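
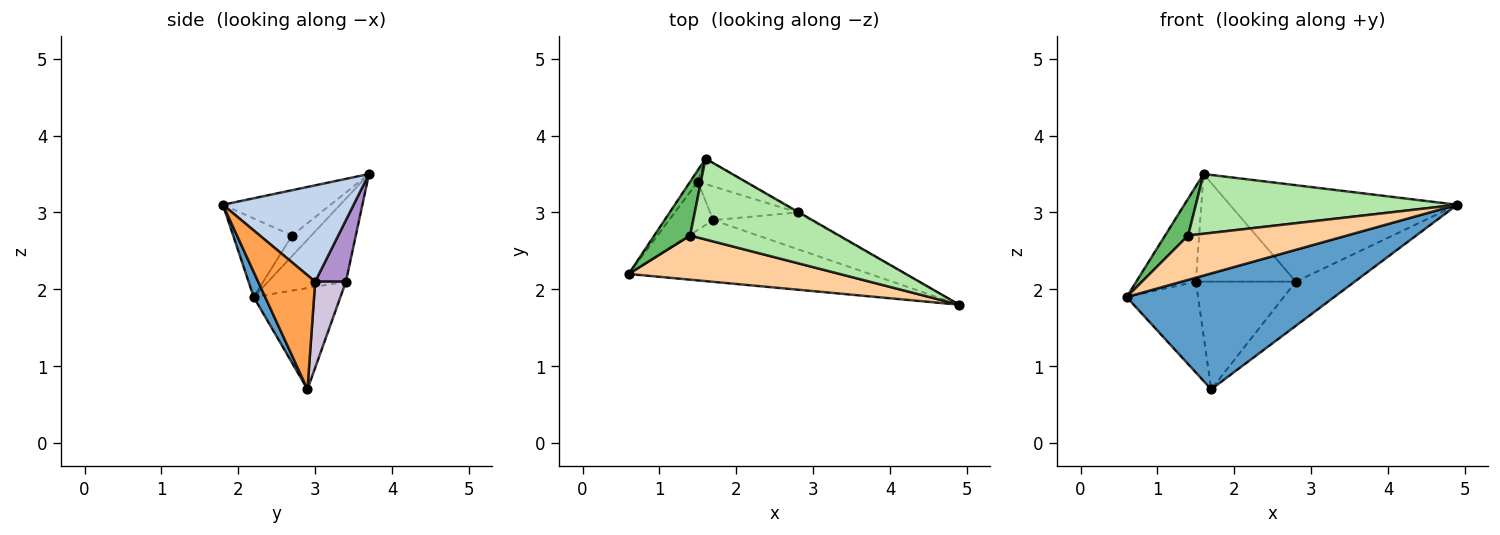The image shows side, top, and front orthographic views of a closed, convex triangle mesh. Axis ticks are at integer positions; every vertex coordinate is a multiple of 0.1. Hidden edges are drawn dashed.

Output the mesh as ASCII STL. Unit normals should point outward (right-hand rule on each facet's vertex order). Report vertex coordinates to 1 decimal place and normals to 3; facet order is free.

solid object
 facet normal 0.049 -0.882 -0.469
  outer loop
   vertex 1.7 2.9 0.7
   vertex 4.9 1.8 3.1
   vertex 0.6 2.2 1.9
  endloop
 endfacet
 facet normal 0.498 0.867 -0.006
  outer loop
   vertex 2.8 3.0 2.1
   vertex 1.6 3.7 3.5
   vertex 4.9 1.8 3.1
  endloop
 endfacet
 facet normal 0.597 0.617 -0.513
  outer loop
   vertex 2.8 3.0 2.1
   vertex 4.9 1.8 3.1
   vertex 1.7 2.9 0.7
  endloop
 endfacet
 facet normal -0.254 -0.685 0.682
  outer loop
   vertex 1.4 2.7 2.7
   vertex 0.6 2.2 1.9
   vertex 4.9 1.8 3.1
  endloop
 endfacet
 facet normal -0.426 -0.512 0.746
  outer loop
   vertex 1.4 2.7 2.7
   vertex 1.6 3.7 3.5
   vertex 0.6 2.2 1.9
  endloop
 endfacet
 facet normal -0.238 -0.577 0.781
  outer loop
   vertex 1.4 2.7 2.7
   vertex 4.9 1.8 3.1
   vertex 1.6 3.7 3.5
  endloop
 endfacet
 facet normal -0.792 0.606 -0.073
  outer loop
   vertex 1.5 3.4 2.1
   vertex 0.6 2.2 1.9
   vertex 1.6 3.7 3.5
  endloop
 endfacet
 facet normal -0.732 0.602 -0.320
  outer loop
   vertex 1.5 3.4 2.1
   vertex 1.7 2.9 0.7
   vertex 0.6 2.2 1.9
  endloop
 endfacet
 facet normal 0.287 0.932 -0.220
  outer loop
   vertex 1.5 3.4 2.1
   vertex 1.6 3.7 3.5
   vertex 2.8 3.0 2.1
  endloop
 endfacet
 facet normal 0.282 0.916 -0.287
  outer loop
   vertex 1.5 3.4 2.1
   vertex 2.8 3.0 2.1
   vertex 1.7 2.9 0.7
  endloop
 endfacet
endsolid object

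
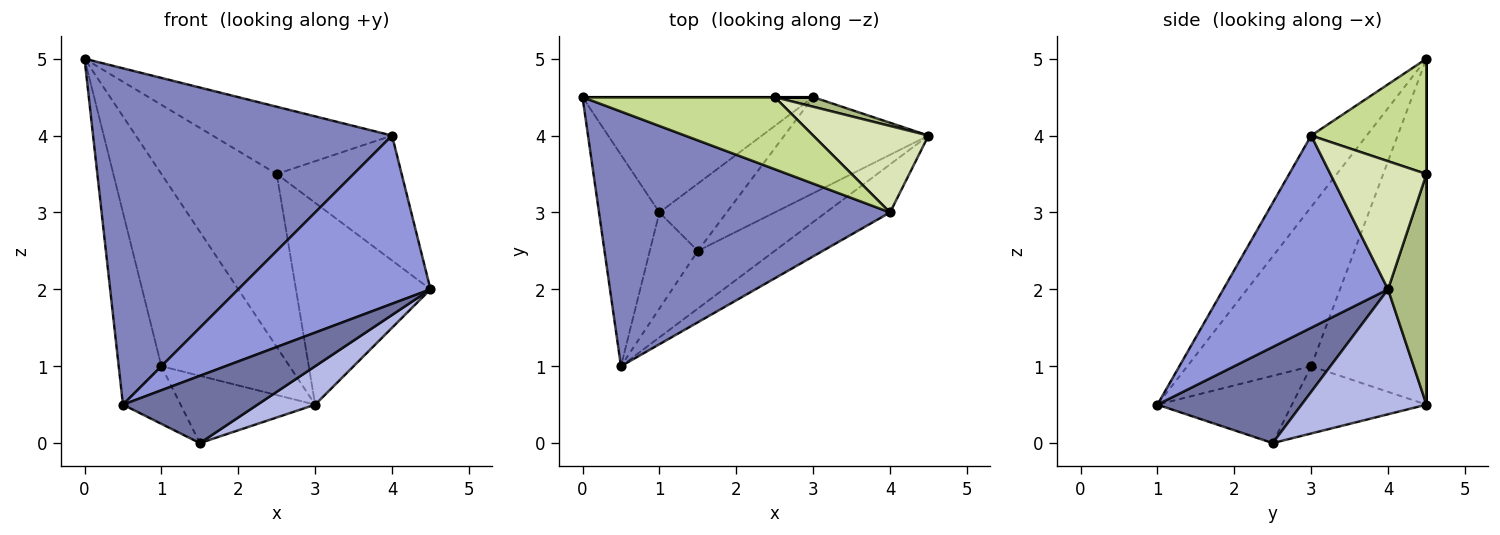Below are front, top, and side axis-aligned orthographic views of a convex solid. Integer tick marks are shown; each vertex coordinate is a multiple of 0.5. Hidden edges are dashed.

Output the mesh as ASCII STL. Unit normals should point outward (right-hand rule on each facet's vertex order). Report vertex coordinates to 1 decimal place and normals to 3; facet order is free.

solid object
 facet normal 0.631 -0.589 -0.505
  outer loop
   vertex 1.5 2.5 0.0
   vertex 4.5 4.0 2.0
   vertex 0.5 1.0 0.5
  endloop
 endfacet
 facet normal -0.146 -0.789 0.597
  outer loop
   vertex 4.0 3.0 4.0
   vertex 0.0 4.5 5.0
   vertex 0.5 1.0 0.5
  endloop
 endfacet
 facet normal 0.636 -0.742 -0.212
  outer loop
   vertex 4.0 3.0 4.0
   vertex 0.5 1.0 0.5
   vertex 4.5 4.0 2.0
  endloop
 endfacet
 facet normal 0.627 -0.289 -0.723
  outer loop
   vertex 3.0 4.5 0.5
   vertex 4.5 4.0 2.0
   vertex 1.5 2.5 0.0
  endloop
 endfacet
 facet normal 0.000 1.000 0.000
  outer loop
   vertex 2.5 4.5 3.5
   vertex 3.0 4.5 0.5
   vertex 0.0 4.5 5.0
  endloop
 endfacet
 facet normal 0.274 0.961 0.046
  outer loop
   vertex 2.5 4.5 3.5
   vertex 4.5 4.0 2.0
   vertex 3.0 4.5 0.5
  endloop
 endfacet
 facet normal 0.402 0.625 0.669
  outer loop
   vertex 2.5 4.5 3.5
   vertex 0.0 4.5 5.0
   vertex 4.0 3.0 4.0
  endloop
 endfacet
 facet normal 0.535 0.695 0.481
  outer loop
   vertex 2.5 4.5 3.5
   vertex 4.0 3.0 4.0
   vertex 4.5 4.0 2.0
  endloop
 endfacet
 facet normal -0.611 0.679 -0.407
  outer loop
   vertex 1.0 3.0 1.0
   vertex 0.0 4.5 5.0
   vertex 3.0 4.5 0.5
  endloop
 endfacet
 facet normal -0.577 0.577 -0.577
  outer loop
   vertex 1.0 3.0 1.0
   vertex 3.0 4.5 0.5
   vertex 1.5 2.5 0.0
  endloop
 endfacet
 facet normal -0.890 0.307 -0.338
  outer loop
   vertex 1.0 3.0 1.0
   vertex 0.5 1.0 0.5
   vertex 0.0 4.5 5.0
  endloop
 endfacet
 facet normal -0.768 0.329 -0.549
  outer loop
   vertex 1.0 3.0 1.0
   vertex 1.5 2.5 0.0
   vertex 0.5 1.0 0.5
  endloop
 endfacet
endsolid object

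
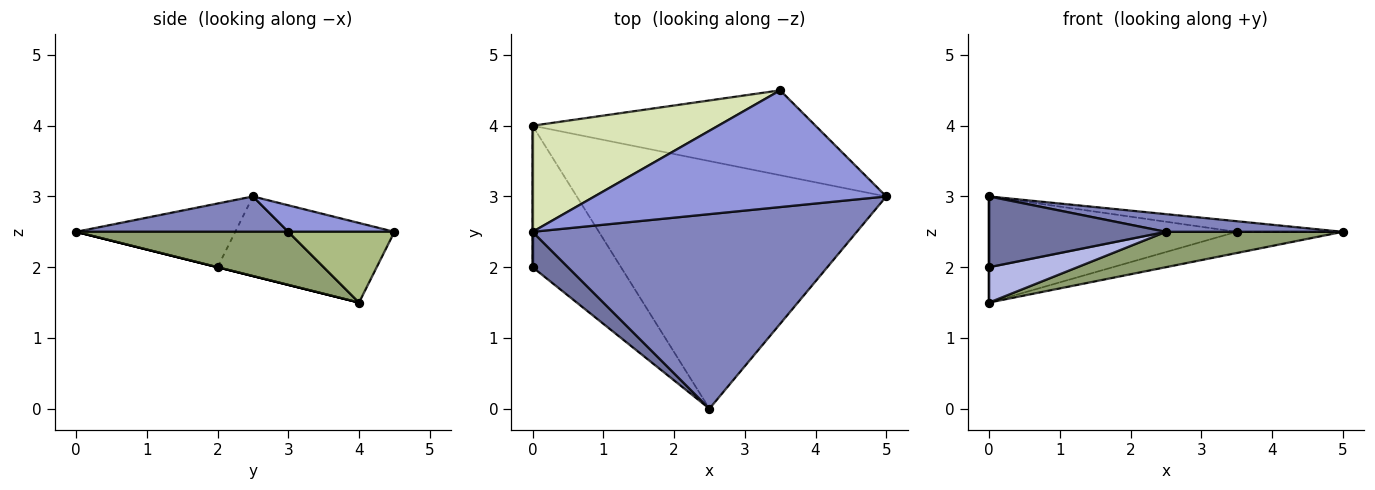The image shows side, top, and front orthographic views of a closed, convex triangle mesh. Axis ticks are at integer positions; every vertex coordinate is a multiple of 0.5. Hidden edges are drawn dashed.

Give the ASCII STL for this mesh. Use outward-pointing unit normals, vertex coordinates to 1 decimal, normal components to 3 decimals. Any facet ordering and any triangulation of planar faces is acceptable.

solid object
 facet normal -0.627 -0.697 0.348
  outer loop
   vertex 0.0 2.5 3.0
   vertex 0.0 2.0 2.0
   vertex 2.5 0.0 2.5
  endloop
 endfacet
 facet normal 0.108 -0.090 0.990
  outer loop
   vertex 0.0 2.5 3.0
   vertex 2.5 0.0 2.5
   vertex 5.0 3.0 2.5
  endloop
 endfacet
 facet normal 0.090 0.090 0.992
  outer loop
   vertex 3.5 4.5 2.5
   vertex 0.0 2.5 3.0
   vertex 5.0 3.0 2.5
  endloop
 endfacet
 facet normal 0.000 -0.243 -0.970
  outer loop
   vertex 0.0 4.0 1.5
   vertex 2.5 0.0 2.5
   vertex 0.0 2.0 2.0
  endloop
 endfacet
 facet normal 0.167 -0.139 -0.976
  outer loop
   vertex 0.0 4.0 1.5
   vertex 5.0 3.0 2.5
   vertex 2.5 0.0 2.5
  endloop
 endfacet
 facet normal 0.236 0.236 -0.943
  outer loop
   vertex 0.0 4.0 1.5
   vertex 3.5 4.5 2.5
   vertex 5.0 3.0 2.5
  endloop
 endfacet
 facet normal -1.000 0.000 0.000
  outer loop
   vertex 0.0 4.0 1.5
   vertex 0.0 2.0 2.0
   vertex 0.0 2.5 3.0
  endloop
 endfacet
 facet normal -0.290 0.677 0.677
  outer loop
   vertex 0.0 4.0 1.5
   vertex 0.0 2.5 3.0
   vertex 3.5 4.5 2.5
  endloop
 endfacet
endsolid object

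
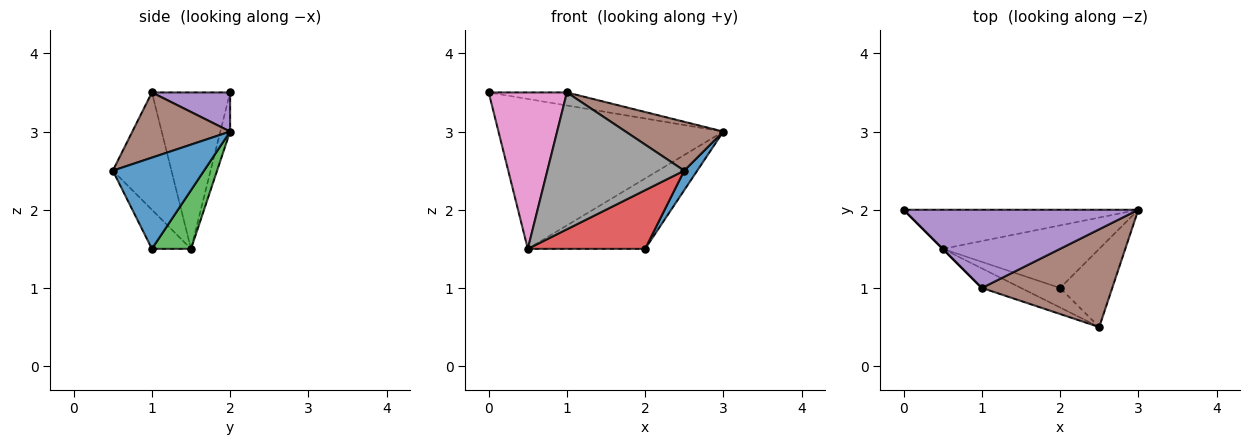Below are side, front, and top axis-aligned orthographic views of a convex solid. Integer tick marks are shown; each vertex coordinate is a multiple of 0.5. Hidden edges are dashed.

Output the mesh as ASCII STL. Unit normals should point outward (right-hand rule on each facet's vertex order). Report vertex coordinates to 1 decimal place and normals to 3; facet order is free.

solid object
 facet normal 0.862 -0.123 -0.492
  outer loop
   vertex 2.0 1.0 1.5
   vertex 3.0 2.0 3.0
   vertex 2.5 0.5 2.5
  endloop
 endfacet
 facet normal -0.042 0.967 -0.252
  outer loop
   vertex 0.5 1.5 1.5
   vertex 0.0 2.0 3.5
   vertex 3.0 2.0 3.0
  endloop
 endfacet
 facet normal 0.242 0.725 -0.645
  outer loop
   vertex 0.5 1.5 1.5
   vertex 3.0 2.0 3.0
   vertex 2.0 1.0 1.5
  endloop
 endfacet
 facet normal -0.302 -0.905 -0.302
  outer loop
   vertex 0.5 1.5 1.5
   vertex 2.0 1.0 1.5
   vertex 2.5 0.5 2.5
  endloop
 endfacet
 facet normal 0.162 0.162 0.973
  outer loop
   vertex 1.0 1.0 3.5
   vertex 3.0 2.0 3.0
   vertex 0.0 2.0 3.5
  endloop
 endfacet
 facet normal 0.408 -0.408 0.816
  outer loop
   vertex 1.0 1.0 3.5
   vertex 2.5 0.5 2.5
   vertex 3.0 2.0 3.0
  endloop
 endfacet
 facet normal -0.707 -0.707 0.000
  outer loop
   vertex 1.0 1.0 3.5
   vertex 0.0 2.0 3.5
   vertex 0.5 1.5 1.5
  endloop
 endfacet
 facet normal -0.391 -0.911 -0.130
  outer loop
   vertex 1.0 1.0 3.5
   vertex 0.5 1.5 1.5
   vertex 2.5 0.5 2.5
  endloop
 endfacet
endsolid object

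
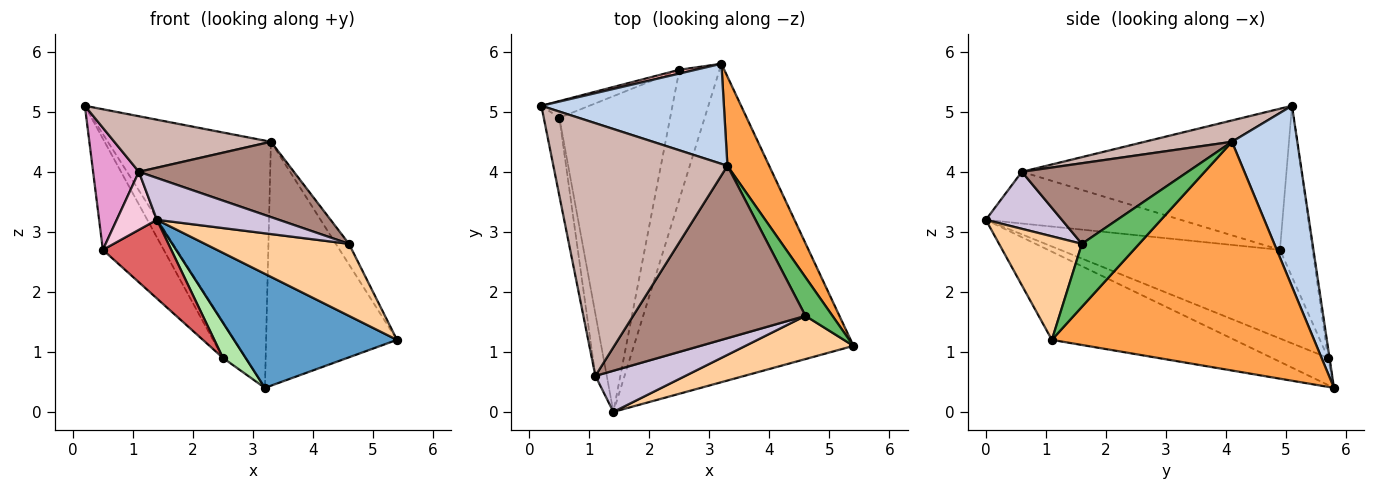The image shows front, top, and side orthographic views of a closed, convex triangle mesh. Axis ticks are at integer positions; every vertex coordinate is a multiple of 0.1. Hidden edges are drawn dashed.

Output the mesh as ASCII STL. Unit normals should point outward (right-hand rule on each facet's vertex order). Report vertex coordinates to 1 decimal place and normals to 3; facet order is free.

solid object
 facet normal -0.354 -0.315 -0.881
  outer loop
   vertex 3.2 5.8 0.4
   vertex 5.4 1.1 1.2
   vertex 1.4 0.0 3.2
  endloop
 endfacet
 facet normal 0.348 0.869 0.352
  outer loop
   vertex 3.3 4.1 4.5
   vertex 3.2 5.8 0.4
   vertex 0.2 5.1 5.1
  endloop
 endfacet
 facet normal 0.883 0.441 0.161
  outer loop
   vertex 3.3 4.1 4.5
   vertex 5.4 1.1 1.2
   vertex 3.2 5.8 0.4
  endloop
 endfacet
 facet normal 0.442 -0.769 0.461
  outer loop
   vertex 4.6 1.6 2.8
   vertex 1.4 0.0 3.2
   vertex 5.4 1.1 1.2
  endloop
 endfacet
 facet normal 0.900 0.206 0.386
  outer loop
   vertex 4.6 1.6 2.8
   vertex 5.4 1.1 1.2
   vertex 3.3 4.1 4.5
  endloop
 endfacet
 facet normal -0.546 -0.221 -0.808
  outer loop
   vertex 2.5 5.7 0.9
   vertex 3.2 5.8 0.4
   vertex 1.4 0.0 3.2
  endloop
 endfacet
 facet normal -0.613 -0.191 -0.766
  outer loop
   vertex 2.5 5.7 0.9
   vertex 1.4 0.0 3.2
   vertex 0.5 4.9 2.7
  endloop
 endfacet
 facet normal -0.067 0.992 0.105
  outer loop
   vertex 2.5 5.7 0.9
   vertex 0.2 5.1 5.1
   vertex 3.2 5.8 0.4
  endloop
 endfacet
 facet normal -0.468 0.874 -0.131
  outer loop
   vertex 2.5 5.7 0.9
   vertex 0.5 4.9 2.7
   vertex 0.2 5.1 5.1
  endloop
 endfacet
 facet normal 0.406 -0.652 0.641
  outer loop
   vertex 1.1 0.6 4.0
   vertex 1.4 0.0 3.2
   vertex 4.6 1.6 2.8
  endloop
 endfacet
 facet normal 0.394 -0.368 0.842
  outer loop
   vertex 1.1 0.6 4.0
   vertex 4.6 1.6 2.8
   vertex 3.3 4.1 4.5
  endloop
 endfacet
 facet normal 0.119 -0.213 0.970
  outer loop
   vertex 1.1 0.6 4.0
   vertex 3.3 4.1 4.5
   vertex 0.2 5.1 5.1
  endloop
 endfacet
 facet normal -0.980 -0.169 -0.108
  outer loop
   vertex 1.1 0.6 4.0
   vertex 0.2 5.1 5.1
   vertex 0.5 4.9 2.7
  endloop
 endfacet
 facet normal -0.957 -0.197 -0.211
  outer loop
   vertex 1.1 0.6 4.0
   vertex 0.5 4.9 2.7
   vertex 1.4 0.0 3.2
  endloop
 endfacet
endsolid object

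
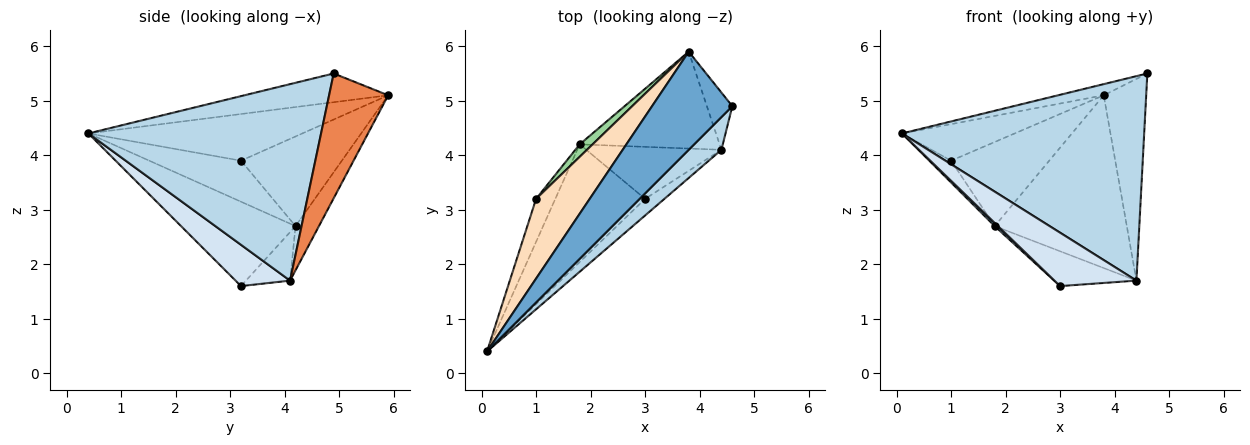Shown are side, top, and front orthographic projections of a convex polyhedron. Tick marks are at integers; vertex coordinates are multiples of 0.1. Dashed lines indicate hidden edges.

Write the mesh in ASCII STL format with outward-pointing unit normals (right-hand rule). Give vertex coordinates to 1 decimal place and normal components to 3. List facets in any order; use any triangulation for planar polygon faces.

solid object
 facet normal -0.335 0.106 0.936
  outer loop
   vertex 3.8 5.9 5.1
   vertex 0.1 0.4 4.4
   vertex 4.6 4.9 5.5
  endloop
 endfacet
 facet normal -0.685 -0.020 -0.729
  outer loop
   vertex 1.8 4.2 2.7
   vertex 3.0 3.2 1.6
   vertex 0.1 0.4 4.4
  endloop
 endfacet
 facet normal 0.688 -0.716 0.115
  outer loop
   vertex 4.4 4.1 1.7
   vertex 4.6 4.9 5.5
   vertex 0.1 0.4 4.4
  endloop
 endfacet
 facet normal 0.536 -0.806 -0.251
  outer loop
   vertex 4.4 4.1 1.7
   vertex 0.1 0.4 4.4
   vertex 3.0 3.2 1.6
  endloop
 endfacet
 facet normal 0.801 0.576 -0.163
  outer loop
   vertex 4.4 4.1 1.7
   vertex 3.8 5.9 5.1
   vertex 4.6 4.9 5.5
  endloop
 endfacet
 facet normal -0.153 0.862 -0.483
  outer loop
   vertex 4.4 4.1 1.7
   vertex 1.8 4.2 2.7
   vertex 3.8 5.9 5.1
  endloop
 endfacet
 facet normal -0.286 0.533 -0.796
  outer loop
   vertex 4.4 4.1 1.7
   vertex 3.0 3.2 1.6
   vertex 1.8 4.2 2.7
  endloop
 endfacet
 facet normal -0.621 0.327 0.713
  outer loop
   vertex 1.0 3.2 3.9
   vertex 0.1 0.4 4.4
   vertex 3.8 5.9 5.1
  endloop
 endfacet
 facet normal -0.885 0.210 -0.415
  outer loop
   vertex 1.0 3.2 3.9
   vertex 1.8 4.2 2.7
   vertex 0.1 0.4 4.4
  endloop
 endfacet
 facet normal -0.713 0.694 0.103
  outer loop
   vertex 1.0 3.2 3.9
   vertex 3.8 5.9 5.1
   vertex 1.8 4.2 2.7
  endloop
 endfacet
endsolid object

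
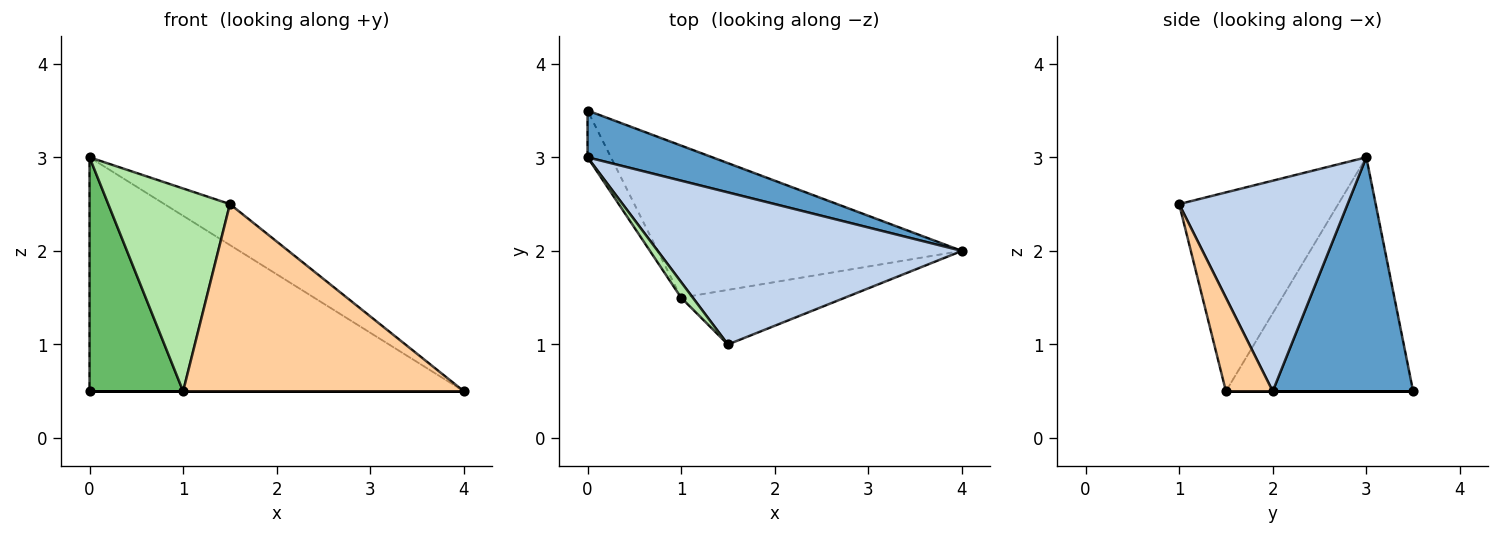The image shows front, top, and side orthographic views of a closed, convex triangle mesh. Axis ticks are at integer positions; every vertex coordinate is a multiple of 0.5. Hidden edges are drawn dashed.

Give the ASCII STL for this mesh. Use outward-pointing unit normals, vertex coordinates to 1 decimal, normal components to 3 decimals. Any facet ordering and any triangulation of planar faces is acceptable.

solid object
 facet normal 0.345 0.920 0.184
  outer loop
   vertex 0.0 3.0 3.0
   vertex 4.0 2.0 0.5
   vertex 0.0 3.5 0.5
  endloop
 endfacet
 facet normal 0.556 0.216 0.803
  outer loop
   vertex 0.0 3.0 3.0
   vertex 1.5 1.0 2.5
   vertex 4.0 2.0 0.5
  endloop
 endfacet
 facet normal 0.000 0.000 -1.000
  outer loop
   vertex 1.0 1.5 0.5
   vertex 0.0 3.5 0.5
   vertex 4.0 2.0 0.5
  endloop
 endfacet
 facet normal 0.158 -0.948 -0.276
  outer loop
   vertex 1.0 1.5 0.5
   vertex 4.0 2.0 0.5
   vertex 1.5 1.0 2.5
  endloop
 endfacet
 facet normal -0.891 -0.445 -0.089
  outer loop
   vertex 1.0 1.5 0.5
   vertex 0.0 3.0 3.0
   vertex 0.0 3.5 0.5
  endloop
 endfacet
 facet normal -0.793 -0.607 0.047
  outer loop
   vertex 1.0 1.5 0.5
   vertex 1.5 1.0 2.5
   vertex 0.0 3.0 3.0
  endloop
 endfacet
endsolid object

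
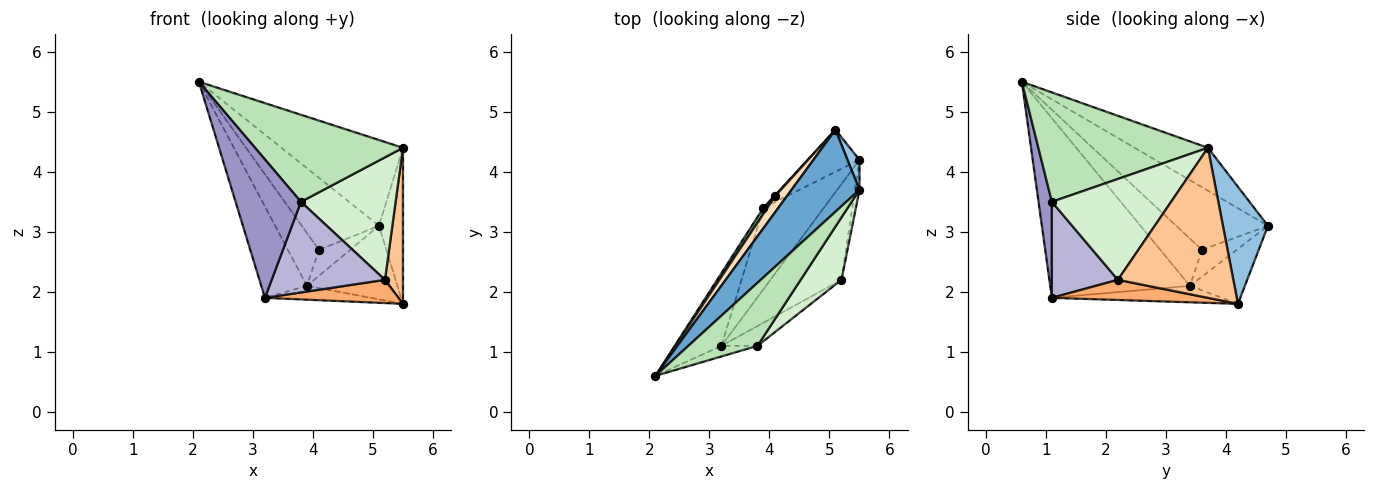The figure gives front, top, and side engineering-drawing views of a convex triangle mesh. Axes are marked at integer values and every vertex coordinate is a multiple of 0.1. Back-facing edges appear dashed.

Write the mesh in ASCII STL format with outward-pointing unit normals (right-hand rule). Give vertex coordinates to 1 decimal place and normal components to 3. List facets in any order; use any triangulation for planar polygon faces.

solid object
 facet normal -0.400 0.663 0.633
  outer loop
   vertex 5.5 3.7 4.4
   vertex 5.1 4.7 3.1
   vertex 2.1 0.6 5.5
  endloop
 endfacet
 facet normal 0.879 0.469 0.090
  outer loop
   vertex 5.5 3.7 4.4
   vertex 5.5 4.2 1.8
   vertex 5.1 4.7 3.1
  endloop
 endfacet
 facet normal -0.923 0.302 -0.240
  outer loop
   vertex 3.9 3.4 2.1
   vertex 3.2 1.1 1.9
   vertex 2.1 0.6 5.5
  endloop
 endfacet
 facet normal -0.466 0.768 -0.439
  outer loop
   vertex 3.9 3.4 2.1
   vertex 5.1 4.7 3.1
   vertex 5.5 4.2 1.8
  endloop
 endfacet
 facet normal -0.259 0.162 -0.952
  outer loop
   vertex 3.9 3.4 2.1
   vertex 5.5 4.2 1.8
   vertex 3.2 1.1 1.9
  endloop
 endfacet
 facet normal 0.266 -0.227 -0.937
  outer loop
   vertex 5.2 2.2 2.2
   vertex 3.2 1.1 1.9
   vertex 5.5 4.2 1.8
  endloop
 endfacet
 facet normal 0.988 -0.154 -0.030
  outer loop
   vertex 5.2 2.2 2.2
   vertex 5.5 4.2 1.8
   vertex 5.5 3.7 4.4
  endloop
 endfacet
 facet normal -0.758 0.637 0.142
  outer loop
   vertex 4.1 3.6 2.7
   vertex 2.1 0.6 5.5
   vertex 5.1 4.7 3.1
  endloop
 endfacet
 facet normal -0.800 0.596 0.068
  outer loop
   vertex 4.1 3.6 2.7
   vertex 3.9 3.4 2.1
   vertex 2.1 0.6 5.5
  endloop
 endfacet
 facet normal -0.744 0.667 0.026
  outer loop
   vertex 4.1 3.6 2.7
   vertex 5.1 4.7 3.1
   vertex 3.9 3.4 2.1
  endloop
 endfacet
 facet normal 0.680 -0.594 0.430
  outer loop
   vertex 3.8 1.1 3.5
   vertex 5.5 3.7 4.4
   vertex 2.1 0.6 5.5
  endloop
 endfacet
 facet normal 0.746 -0.593 0.302
  outer loop
   vertex 3.8 1.1 3.5
   vertex 5.2 2.2 2.2
   vertex 5.5 3.7 4.4
  endloop
 endfacet
 facet normal 0.199 -0.977 -0.075
  outer loop
   vertex 3.8 1.1 3.5
   vertex 2.1 0.6 5.5
   vertex 3.2 1.1 1.9
  endloop
 endfacet
 facet normal 0.495 -0.849 -0.186
  outer loop
   vertex 3.8 1.1 3.5
   vertex 3.2 1.1 1.9
   vertex 5.2 2.2 2.2
  endloop
 endfacet
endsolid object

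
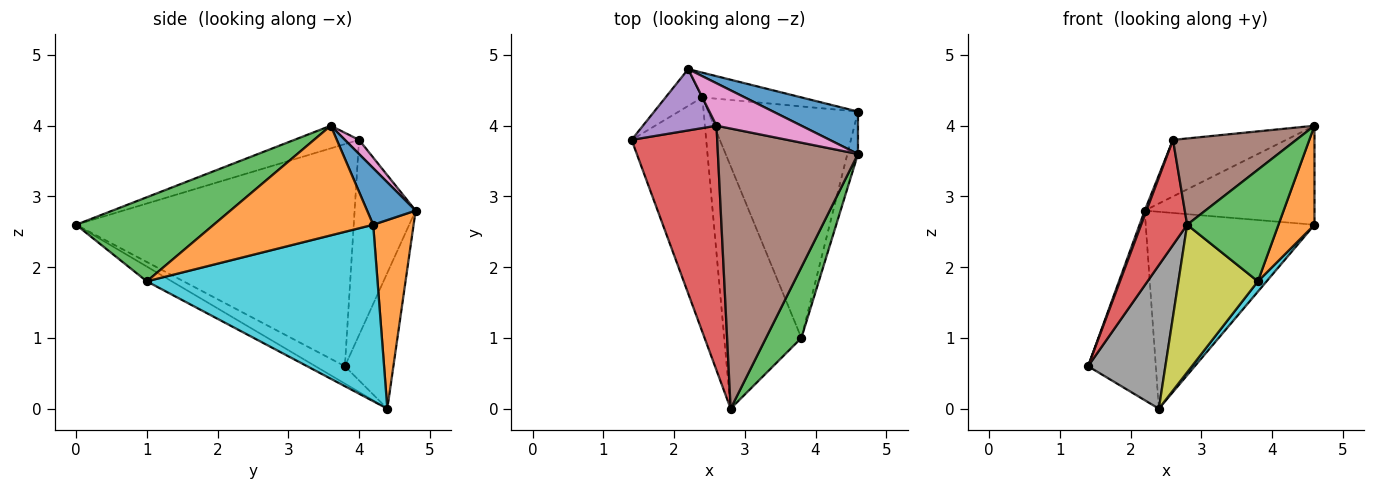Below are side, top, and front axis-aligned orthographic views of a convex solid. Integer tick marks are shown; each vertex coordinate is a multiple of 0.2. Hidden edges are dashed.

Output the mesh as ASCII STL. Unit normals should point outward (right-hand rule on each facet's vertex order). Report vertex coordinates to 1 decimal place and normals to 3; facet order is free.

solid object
 facet normal 0.254 0.889 0.381
  outer loop
   vertex 4.6 3.6 4.0
   vertex 4.6 4.2 2.6
   vertex 2.2 4.8 2.8
  endloop
 endfacet
 facet normal 0.971 -0.219 -0.094
  outer loop
   vertex 3.8 1.0 1.8
   vertex 4.6 4.2 2.6
   vertex 4.6 3.6 4.0
  endloop
 endfacet
 facet normal 0.786 -0.522 0.331
  outer loop
   vertex 3.8 1.0 1.8
   vertex 4.6 3.6 4.0
   vertex 2.8 0.0 2.6
  endloop
 endfacet
 facet normal -0.922 -0.153 0.355
  outer loop
   vertex 2.6 4.0 3.8
   vertex 1.4 3.8 0.6
   vertex 2.8 0.0 2.6
  endloop
 endfacet
 facet normal -0.935 -0.027 0.352
  outer loop
   vertex 2.6 4.0 3.8
   vertex 2.2 4.8 2.8
   vertex 1.4 3.8 0.6
  endloop
 endfacet
 facet normal -0.153 -0.291 0.944
  outer loop
   vertex 2.6 4.0 3.8
   vertex 2.8 0.0 2.6
   vertex 4.6 3.6 4.0
  endloop
 endfacet
 facet normal 0.100 0.796 0.597
  outer loop
   vertex 2.6 4.0 3.8
   vertex 4.6 3.6 4.0
   vertex 2.2 4.8 2.8
  endloop
 endfacet
 facet normal -0.195 -0.512 -0.837
  outer loop
   vertex 2.4 4.4 0.0
   vertex 2.8 0.0 2.6
   vertex 1.4 3.8 0.6
  endloop
 endfacet
 facet normal -0.162 -0.513 -0.843
  outer loop
   vertex 2.4 4.4 0.0
   vertex 3.8 1.0 1.8
   vertex 2.8 0.0 2.6
  endloop
 endfacet
 facet normal 0.762 -0.029 -0.647
  outer loop
   vertex 2.4 4.4 0.0
   vertex 4.6 4.2 2.6
   vertex 3.8 1.0 1.8
  endloop
 endfacet
 facet normal -0.575 0.803 -0.156
  outer loop
   vertex 2.4 4.4 0.0
   vertex 1.4 3.8 0.6
   vertex 2.2 4.8 2.8
  endloop
 endfacet
 facet normal 0.231 0.965 -0.121
  outer loop
   vertex 2.4 4.4 0.0
   vertex 2.2 4.8 2.8
   vertex 4.6 4.2 2.6
  endloop
 endfacet
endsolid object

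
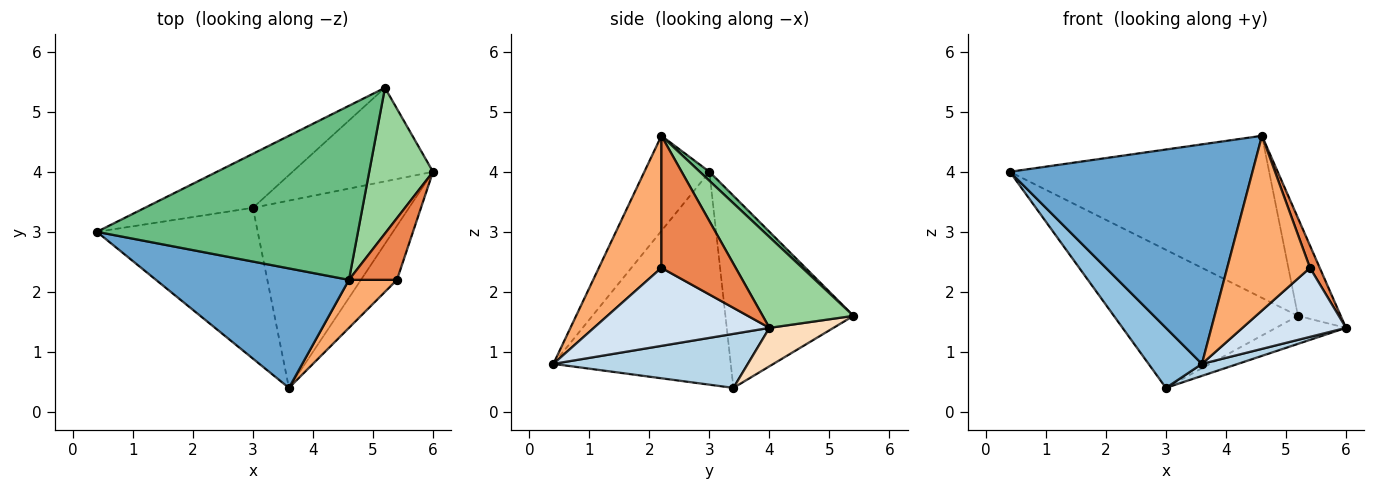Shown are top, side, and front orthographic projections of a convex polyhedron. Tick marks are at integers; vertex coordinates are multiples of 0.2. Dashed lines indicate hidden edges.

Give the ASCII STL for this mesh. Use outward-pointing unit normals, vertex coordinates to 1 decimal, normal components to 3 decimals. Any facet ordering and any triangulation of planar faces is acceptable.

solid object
 facet normal -0.229 -0.855 0.465
  outer loop
   vertex 4.6 2.2 4.6
   vertex 0.4 3.0 4.0
   vertex 3.6 0.4 0.8
  endloop
 endfacet
 facet normal -0.776 -0.233 -0.586
  outer loop
   vertex 3.0 3.4 0.4
   vertex 3.6 0.4 0.8
   vertex 0.4 3.0 4.0
  endloop
 endfacet
 facet normal 0.327 -0.060 -0.943
  outer loop
   vertex 3.0 3.4 0.4
   vertex 6.0 4.0 1.4
   vertex 3.6 0.4 0.8
  endloop
 endfacet
 facet normal 0.800 -0.472 -0.369
  outer loop
   vertex 5.4 2.2 2.4
   vertex 3.6 0.4 0.8
   vertex 6.0 4.0 1.4
  endloop
 endfacet
 facet normal 0.933 -0.122 0.339
  outer loop
   vertex 5.4 2.2 2.4
   vertex 6.0 4.0 1.4
   vertex 4.6 2.2 4.6
  endloop
 endfacet
 facet normal 0.589 -0.779 0.214
  outer loop
   vertex 5.4 2.2 2.4
   vertex 4.6 2.2 4.6
   vertex 3.6 0.4 0.8
  endloop
 endfacet
 facet normal -0.544 0.782 -0.306
  outer loop
   vertex 5.2 5.4 1.6
   vertex 3.0 3.4 0.4
   vertex 0.4 3.0 4.0
  endloop
 endfacet
 facet normal 0.253 0.277 -0.927
  outer loop
   vertex 5.2 5.4 1.6
   vertex 6.0 4.0 1.4
   vertex 3.0 3.4 0.4
  endloop
 endfacet
 facet normal 0.025 0.681 0.732
  outer loop
   vertex 5.2 5.4 1.6
   vertex 0.4 3.0 4.0
   vertex 4.6 2.2 4.6
  endloop
 endfacet
 facet normal 0.764 0.360 0.536
  outer loop
   vertex 5.2 5.4 1.6
   vertex 4.6 2.2 4.6
   vertex 6.0 4.0 1.4
  endloop
 endfacet
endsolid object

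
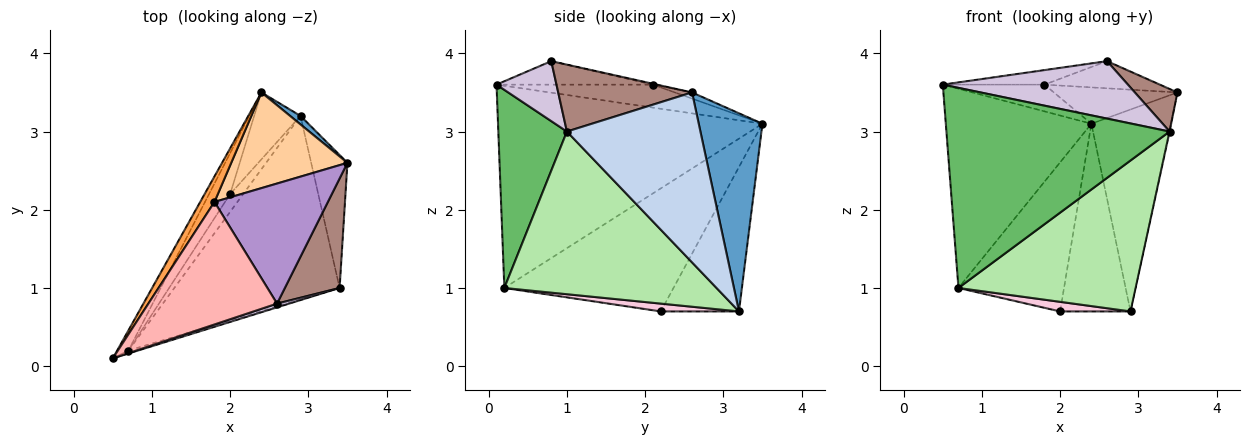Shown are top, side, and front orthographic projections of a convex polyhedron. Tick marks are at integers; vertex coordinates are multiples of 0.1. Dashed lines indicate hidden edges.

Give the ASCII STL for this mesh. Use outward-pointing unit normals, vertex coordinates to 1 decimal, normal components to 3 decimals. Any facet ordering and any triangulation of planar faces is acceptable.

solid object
 facet normal 0.626 0.779 0.033
  outer loop
   vertex 2.9 3.2 0.7
   vertex 2.4 3.5 3.1
   vertex 3.5 2.6 3.5
  endloop
 endfacet
 facet normal 0.978 0.004 -0.209
  outer loop
   vertex 3.4 1.0 3.0
   vertex 2.9 3.2 0.7
   vertex 3.5 2.6 3.5
  endloop
 endfacet
 facet normal -0.744 0.484 0.461
  outer loop
   vertex 1.8 2.1 3.6
   vertex 2.4 3.5 3.1
   vertex 0.5 0.1 3.6
  endloop
 endfacet
 facet normal -0.049 0.355 0.934
  outer loop
   vertex 1.8 2.1 3.6
   vertex 3.5 2.6 3.5
   vertex 2.4 3.5 3.1
  endloop
 endfacet
 facet normal 0.294 -0.956 -0.014
  outer loop
   vertex 0.7 0.2 1.0
   vertex 3.4 1.0 3.0
   vertex 0.5 0.1 3.6
  endloop
 endfacet
 facet normal 0.605 -0.505 -0.615
  outer loop
   vertex 0.7 0.2 1.0
   vertex 2.9 3.2 0.7
   vertex 3.4 1.0 3.0
  endloop
 endfacet
 facet normal -0.875 0.482 -0.049
  outer loop
   vertex 0.7 0.2 1.0
   vertex 0.5 0.1 3.6
   vertex 2.4 3.5 3.1
  endloop
 endfacet
 facet normal -0.178 0.116 0.977
  outer loop
   vertex 2.6 0.8 3.9
   vertex 1.8 2.1 3.6
   vertex 0.5 0.1 3.6
  endloop
 endfacet
 facet normal -0.007 0.220 0.975
  outer loop
   vertex 2.6 0.8 3.9
   vertex 3.5 2.6 3.5
   vertex 1.8 2.1 3.6
  endloop
 endfacet
 facet normal 0.308 -0.949 0.062
  outer loop
   vertex 2.6 0.8 3.9
   vertex 0.5 0.1 3.6
   vertex 3.4 1.0 3.0
  endloop
 endfacet
 facet normal 0.752 -0.239 0.615
  outer loop
   vertex 2.6 0.8 3.9
   vertex 3.4 1.0 3.0
   vertex 3.5 2.6 3.5
  endloop
 endfacet
 facet normal -0.723 0.651 -0.232
  outer loop
   vertex 2.0 2.2 0.7
   vertex 2.4 3.5 3.1
   vertex 2.9 3.2 0.7
  endloop
 endfacet
 facet normal -0.839 0.524 -0.144
  outer loop
   vertex 2.0 2.2 0.7
   vertex 0.7 0.2 1.0
   vertex 2.4 3.5 3.1
  endloop
 endfacet
 facet normal 0.467 -0.420 -0.778
  outer loop
   vertex 2.0 2.2 0.7
   vertex 2.9 3.2 0.7
   vertex 0.7 0.2 1.0
  endloop
 endfacet
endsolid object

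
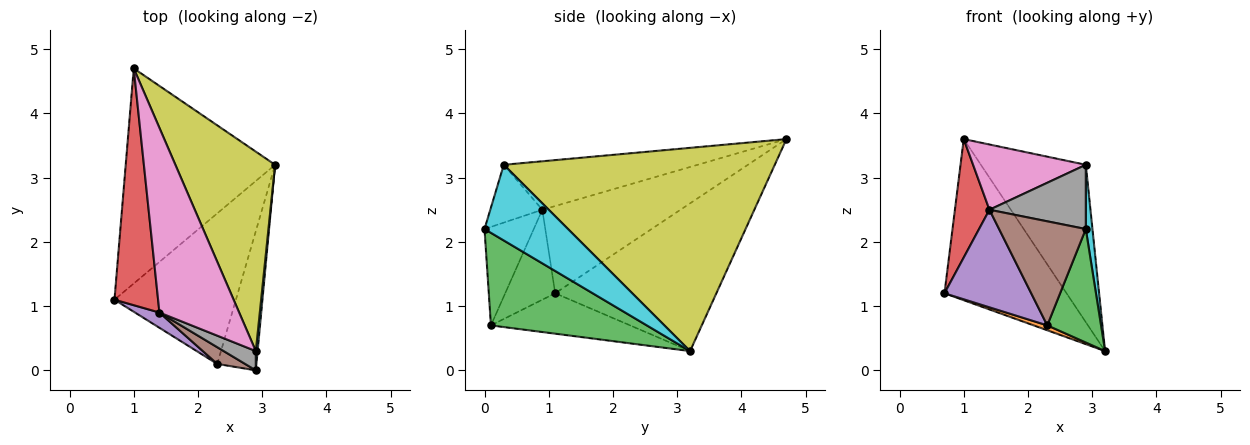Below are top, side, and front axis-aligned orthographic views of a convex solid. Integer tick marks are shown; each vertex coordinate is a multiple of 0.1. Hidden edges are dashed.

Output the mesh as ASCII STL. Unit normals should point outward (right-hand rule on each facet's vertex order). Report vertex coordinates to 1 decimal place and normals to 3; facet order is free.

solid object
 facet normal -0.621 0.470 -0.627
  outer loop
   vertex 1.0 4.7 3.6
   vertex 3.2 3.2 0.3
   vertex 0.7 1.1 1.2
  endloop
 endfacet
 facet normal -0.316 -0.031 -0.948
  outer loop
   vertex 2.3 0.1 0.7
   vertex 0.7 1.1 1.2
   vertex 3.2 3.2 0.3
  endloop
 endfacet
 facet normal 0.878 -0.303 -0.371
  outer loop
   vertex 2.3 0.1 0.7
   vertex 3.2 3.2 0.3
   vertex 2.9 0.0 2.2
  endloop
 endfacet
 facet normal -0.873 -0.218 0.436
  outer loop
   vertex 1.4 0.9 2.5
   vertex 1.0 4.7 3.6
   vertex 0.7 1.1 1.2
  endloop
 endfacet
 facet normal -0.495 -0.859 0.134
  outer loop
   vertex 1.4 0.9 2.5
   vertex 0.7 1.1 1.2
   vertex 2.3 0.1 0.7
  endloop
 endfacet
 facet normal -0.489 -0.861 0.138
  outer loop
   vertex 1.4 0.9 2.5
   vertex 2.3 0.1 0.7
   vertex 2.9 0.0 2.2
  endloop
 endfacet
 facet normal -0.497 -0.289 0.818
  outer loop
   vertex 2.9 0.3 3.2
   vertex 1.0 4.7 3.6
   vertex 1.4 0.9 2.5
  endloop
 endfacet
 facet normal -0.459 -0.851 0.255
  outer loop
   vertex 2.9 0.3 3.2
   vertex 1.4 0.9 2.5
   vertex 2.9 0.0 2.2
  endloop
 endfacet
 facet normal 0.848 0.328 0.416
  outer loop
   vertex 2.9 0.3 3.2
   vertex 3.2 3.2 0.3
   vertex 1.0 4.7 3.6
  endloop
 endfacet
 facet normal 0.997 -0.079 0.024
  outer loop
   vertex 2.9 0.3 3.2
   vertex 2.9 0.0 2.2
   vertex 3.2 3.2 0.3
  endloop
 endfacet
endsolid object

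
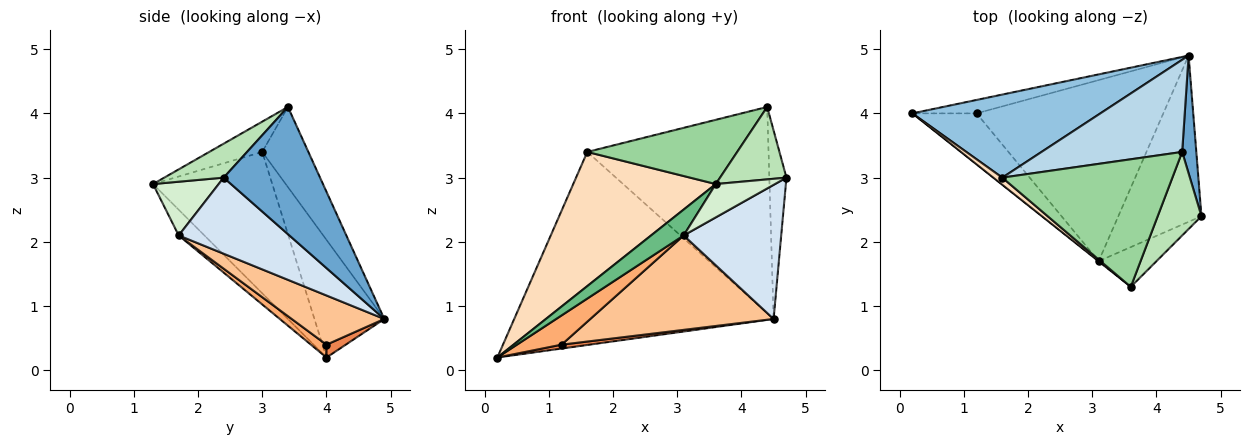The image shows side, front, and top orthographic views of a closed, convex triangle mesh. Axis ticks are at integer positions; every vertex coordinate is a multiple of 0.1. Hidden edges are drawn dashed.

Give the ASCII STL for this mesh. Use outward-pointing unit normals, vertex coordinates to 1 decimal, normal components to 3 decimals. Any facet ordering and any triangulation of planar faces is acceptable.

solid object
 facet normal 0.979 0.174 0.109
  outer loop
   vertex 4.4 3.4 4.1
   vertex 4.7 2.4 3.0
   vertex 4.5 4.9 0.8
  endloop
 endfacet
 facet normal -0.240 0.892 0.384
  outer loop
   vertex 1.6 3.0 3.4
   vertex 4.5 4.9 0.8
   vertex 0.2 4.0 0.2
  endloop
 endfacet
 facet normal -0.226 0.889 0.397
  outer loop
   vertex 1.6 3.0 3.4
   vertex 4.4 3.4 4.1
   vertex 4.5 4.9 0.8
  endloop
 endfacet
 facet normal 0.580 -0.511 -0.634
  outer loop
   vertex 3.1 1.7 2.1
   vertex 4.5 4.9 0.8
   vertex 4.7 2.4 3.0
  endloop
 endfacet
 facet normal 0.189 -0.273 -0.943
  outer loop
   vertex 1.2 4.0 0.4
   vertex 0.2 4.0 0.2
   vertex 4.5 4.9 0.8
  endloop
 endfacet
 facet normal 0.171 -0.490 -0.855
  outer loop
   vertex 1.2 4.0 0.4
   vertex 3.1 1.7 2.1
   vertex 0.2 4.0 0.2
  endloop
 endfacet
 facet normal 0.227 -0.450 -0.863
  outer loop
   vertex 1.2 4.0 0.4
   vertex 4.5 4.9 0.8
   vertex 3.1 1.7 2.1
  endloop
 endfacet
 facet normal -0.641 -0.766 0.041
  outer loop
   vertex 3.6 1.3 2.9
   vertex 1.6 3.0 3.4
   vertex 0.2 4.0 0.2
  endloop
 endfacet
 facet normal -0.619 -0.785 -0.006
  outer loop
   vertex 3.6 1.3 2.9
   vertex 0.2 4.0 0.2
   vertex 3.1 1.7 2.1
  endloop
 endfacet
 facet normal -0.157 -0.444 0.882
  outer loop
   vertex 3.6 1.3 2.9
   vertex 4.4 3.4 4.1
   vertex 1.6 3.0 3.4
  endloop
 endfacet
 facet normal 0.506 -0.565 0.652
  outer loop
   vertex 3.6 1.3 2.9
   vertex 4.7 2.4 3.0
   vertex 4.4 3.4 4.1
  endloop
 endfacet
 facet normal 0.580 -0.523 -0.624
  outer loop
   vertex 3.6 1.3 2.9
   vertex 3.1 1.7 2.1
   vertex 4.7 2.4 3.0
  endloop
 endfacet
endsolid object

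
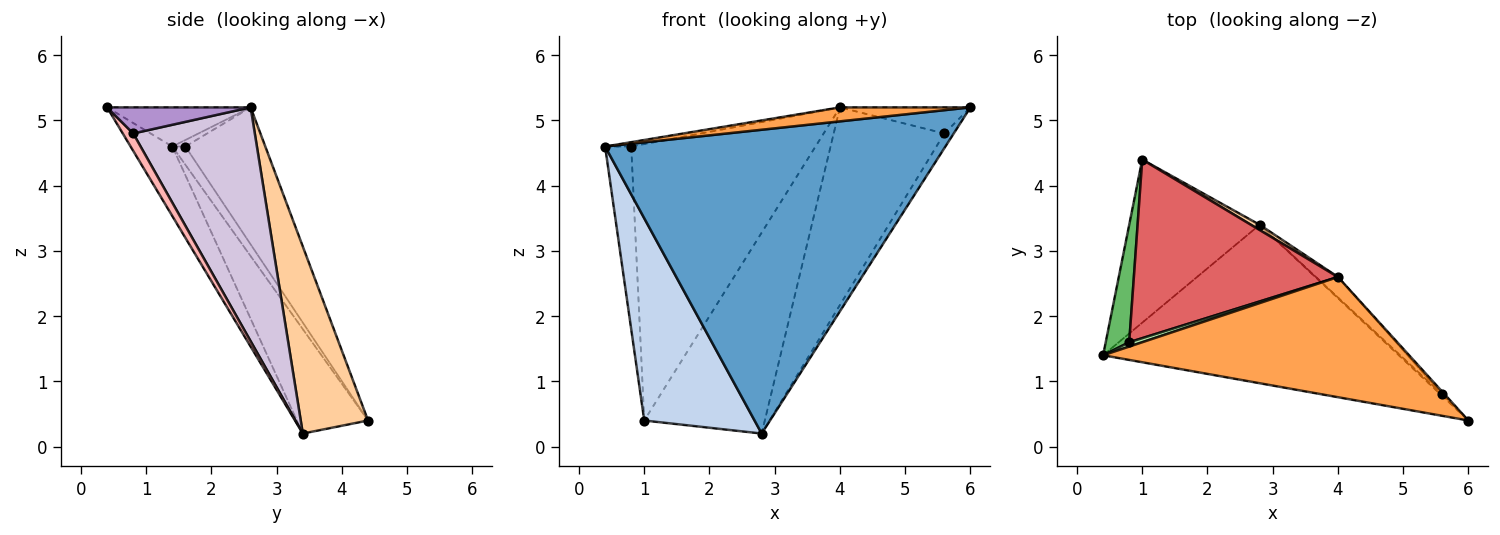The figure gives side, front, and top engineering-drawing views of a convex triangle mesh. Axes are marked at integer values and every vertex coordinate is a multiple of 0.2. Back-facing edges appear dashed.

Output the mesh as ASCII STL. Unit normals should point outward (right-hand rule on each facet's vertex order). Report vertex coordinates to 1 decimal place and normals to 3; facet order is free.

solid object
 facet normal -0.108 -0.881 -0.460
  outer loop
   vertex 2.8 3.4 0.2
   vertex 6.0 0.4 5.2
   vertex 0.4 1.4 4.6
  endloop
 endfacet
 facet normal -0.449 -0.696 -0.561
  outer loop
   vertex 2.8 3.4 0.2
   vertex 0.4 1.4 4.6
   vertex 1.0 4.4 0.4
  endloop
 endfacet
 facet normal -0.126 -0.115 0.985
  outer loop
   vertex 4.0 2.6 5.2
   vertex 0.4 1.4 4.6
   vertex 6.0 0.4 5.2
  endloop
 endfacet
 facet normal 0.487 0.873 0.023
  outer loop
   vertex 4.0 2.6 5.2
   vertex 2.8 3.4 0.2
   vertex 1.0 4.4 0.4
  endloop
 endfacet
 facet normal -0.388 0.775 0.498
  outer loop
   vertex 0.8 1.6 4.6
   vertex 1.0 4.4 0.4
   vertex 0.4 1.4 4.6
  endloop
 endfacet
 facet normal -0.333 0.667 0.667
  outer loop
   vertex 0.8 1.6 4.6
   vertex 0.4 1.4 4.6
   vertex 4.0 2.6 5.2
  endloop
 endfacet
 facet normal -0.342 0.789 0.510
  outer loop
   vertex 0.8 1.6 4.6
   vertex 4.0 2.6 5.2
   vertex 1.0 4.4 0.4
  endloop
 endfacet
 facet normal 0.741 0.667 -0.074
  outer loop
   vertex 5.6 0.8 4.8
   vertex 6.0 0.4 5.2
   vertex 2.8 3.4 0.2
  endloop
 endfacet
 facet normal 0.738 0.671 -0.067
  outer loop
   vertex 5.6 0.8 4.8
   vertex 4.0 2.6 5.2
   vertex 6.0 0.4 5.2
  endloop
 endfacet
 facet normal 0.738 0.671 -0.070
  outer loop
   vertex 5.6 0.8 4.8
   vertex 2.8 3.4 0.2
   vertex 4.0 2.6 5.2
  endloop
 endfacet
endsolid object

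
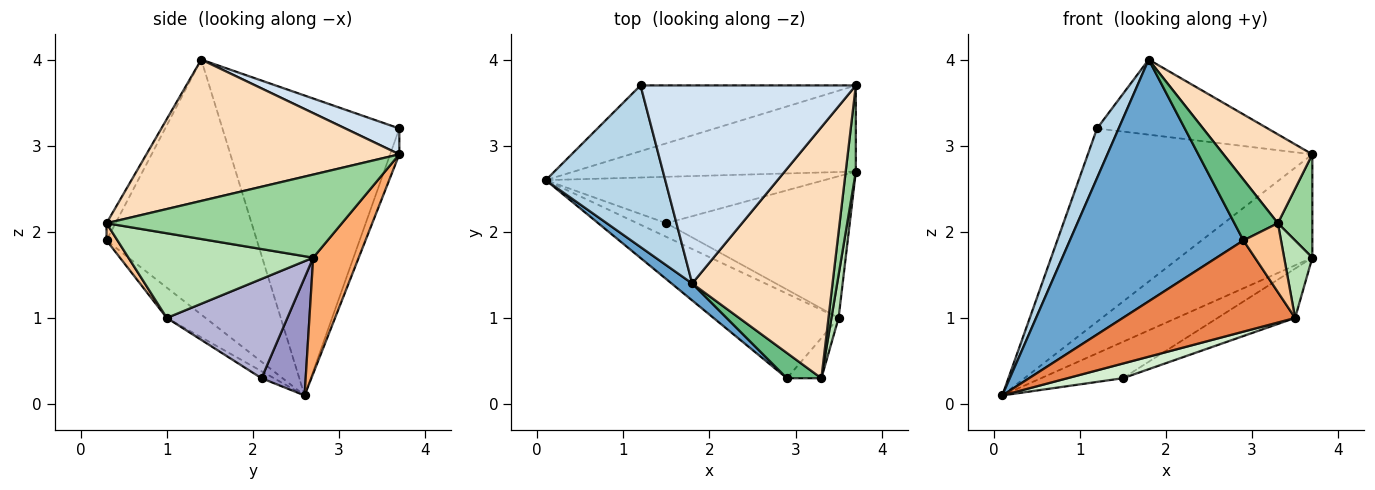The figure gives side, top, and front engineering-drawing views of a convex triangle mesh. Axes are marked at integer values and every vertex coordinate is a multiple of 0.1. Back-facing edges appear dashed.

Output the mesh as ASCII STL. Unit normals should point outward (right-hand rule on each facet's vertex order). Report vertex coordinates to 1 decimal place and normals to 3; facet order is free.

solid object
 facet normal -0.654 -0.755 0.053
  outer loop
   vertex 1.8 1.4 4.0
   vertex 0.1 2.6 0.1
   vertex 2.9 0.3 1.9
  endloop
 endfacet
 facet normal -0.039 0.946 -0.322
  outer loop
   vertex 1.2 3.7 3.2
   vertex 3.7 3.7 2.9
   vertex 0.1 2.6 0.1
  endloop
 endfacet
 facet normal -0.923 -0.113 0.368
  outer loop
   vertex 1.2 3.7 3.2
   vertex 0.1 2.6 0.1
   vertex 1.8 1.4 4.0
  endloop
 endfacet
 facet normal 0.112 0.352 0.929
  outer loop
   vertex 1.2 3.7 3.2
   vertex 1.8 1.4 4.0
   vertex 3.7 3.7 2.9
  endloop
 endfacet
 facet normal -0.163 -0.723 -0.671
  outer loop
   vertex 3.5 1.0 1.0
   vertex 2.9 0.3 1.9
   vertex 0.1 2.6 0.1
  endloop
 endfacet
 facet normal 0.255 0.743 -0.619
  outer loop
   vertex 3.7 2.7 1.7
   vertex 0.1 2.6 0.1
   vertex 3.7 3.7 2.9
  endloop
 endfacet
 facet normal 0.244 -0.838 -0.489
  outer loop
   vertex 3.3 0.3 2.1
   vertex 2.9 0.3 1.9
   vertex 3.5 1.0 1.0
  endloop
 endfacet
 facet normal 0.689 -0.242 0.684
  outer loop
   vertex 3.3 0.3 2.1
   vertex 3.7 3.7 2.9
   vertex 1.8 1.4 4.0
  endloop
 endfacet
 facet normal -0.188 -0.907 0.377
  outer loop
   vertex 3.3 0.3 2.1
   vertex 1.8 1.4 4.0
   vertex 2.9 0.3 1.9
  endloop
 endfacet
 facet normal 0.982 -0.144 0.120
  outer loop
   vertex 3.3 0.3 2.1
   vertex 3.7 2.7 1.7
   vertex 3.7 3.7 2.9
  endloop
 endfacet
 facet normal 0.985 -0.150 0.083
  outer loop
   vertex 3.3 0.3 2.1
   vertex 3.5 1.0 1.0
   vertex 3.7 2.7 1.7
  endloop
 endfacet
 facet normal -0.162 -0.722 -0.672
  outer loop
   vertex 1.5 2.1 0.3
   vertex 3.5 1.0 1.0
   vertex 0.1 2.6 0.1
  endloop
 endfacet
 facet normal 0.316 0.585 -0.747
  outer loop
   vertex 1.5 2.1 0.3
   vertex 0.1 2.6 0.1
   vertex 3.7 2.7 1.7
  endloop
 endfacet
 facet normal 0.455 0.293 -0.841
  outer loop
   vertex 1.5 2.1 0.3
   vertex 3.7 2.7 1.7
   vertex 3.5 1.0 1.0
  endloop
 endfacet
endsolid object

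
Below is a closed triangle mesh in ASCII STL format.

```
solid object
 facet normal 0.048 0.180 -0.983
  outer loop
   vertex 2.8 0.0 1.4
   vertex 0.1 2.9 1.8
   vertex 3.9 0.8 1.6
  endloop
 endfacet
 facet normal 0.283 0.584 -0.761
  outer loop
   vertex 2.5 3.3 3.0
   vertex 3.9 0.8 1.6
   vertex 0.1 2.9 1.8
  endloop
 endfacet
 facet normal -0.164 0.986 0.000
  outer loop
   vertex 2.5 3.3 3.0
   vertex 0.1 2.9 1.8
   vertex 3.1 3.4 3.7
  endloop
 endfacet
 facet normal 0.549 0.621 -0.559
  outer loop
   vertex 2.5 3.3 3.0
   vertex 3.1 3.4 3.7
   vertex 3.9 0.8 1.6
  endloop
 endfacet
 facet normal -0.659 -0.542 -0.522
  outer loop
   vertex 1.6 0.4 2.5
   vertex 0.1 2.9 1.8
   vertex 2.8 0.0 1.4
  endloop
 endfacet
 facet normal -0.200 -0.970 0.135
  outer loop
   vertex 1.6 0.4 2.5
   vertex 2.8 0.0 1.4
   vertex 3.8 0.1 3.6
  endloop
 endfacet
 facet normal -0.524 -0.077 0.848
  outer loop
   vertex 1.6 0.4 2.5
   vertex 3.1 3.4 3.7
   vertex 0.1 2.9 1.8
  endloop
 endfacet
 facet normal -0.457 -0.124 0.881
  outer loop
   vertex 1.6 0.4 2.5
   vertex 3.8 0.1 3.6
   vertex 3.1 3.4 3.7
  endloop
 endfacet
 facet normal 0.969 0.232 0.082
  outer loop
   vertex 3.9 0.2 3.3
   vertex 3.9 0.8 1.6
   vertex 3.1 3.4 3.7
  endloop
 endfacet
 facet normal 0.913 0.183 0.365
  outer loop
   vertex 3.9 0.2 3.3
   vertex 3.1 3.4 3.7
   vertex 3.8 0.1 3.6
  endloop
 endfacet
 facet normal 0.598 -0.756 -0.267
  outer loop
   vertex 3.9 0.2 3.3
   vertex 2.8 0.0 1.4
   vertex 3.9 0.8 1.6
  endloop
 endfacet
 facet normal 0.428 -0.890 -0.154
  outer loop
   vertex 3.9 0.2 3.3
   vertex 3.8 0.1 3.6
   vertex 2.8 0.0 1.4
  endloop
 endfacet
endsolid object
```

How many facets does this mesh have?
12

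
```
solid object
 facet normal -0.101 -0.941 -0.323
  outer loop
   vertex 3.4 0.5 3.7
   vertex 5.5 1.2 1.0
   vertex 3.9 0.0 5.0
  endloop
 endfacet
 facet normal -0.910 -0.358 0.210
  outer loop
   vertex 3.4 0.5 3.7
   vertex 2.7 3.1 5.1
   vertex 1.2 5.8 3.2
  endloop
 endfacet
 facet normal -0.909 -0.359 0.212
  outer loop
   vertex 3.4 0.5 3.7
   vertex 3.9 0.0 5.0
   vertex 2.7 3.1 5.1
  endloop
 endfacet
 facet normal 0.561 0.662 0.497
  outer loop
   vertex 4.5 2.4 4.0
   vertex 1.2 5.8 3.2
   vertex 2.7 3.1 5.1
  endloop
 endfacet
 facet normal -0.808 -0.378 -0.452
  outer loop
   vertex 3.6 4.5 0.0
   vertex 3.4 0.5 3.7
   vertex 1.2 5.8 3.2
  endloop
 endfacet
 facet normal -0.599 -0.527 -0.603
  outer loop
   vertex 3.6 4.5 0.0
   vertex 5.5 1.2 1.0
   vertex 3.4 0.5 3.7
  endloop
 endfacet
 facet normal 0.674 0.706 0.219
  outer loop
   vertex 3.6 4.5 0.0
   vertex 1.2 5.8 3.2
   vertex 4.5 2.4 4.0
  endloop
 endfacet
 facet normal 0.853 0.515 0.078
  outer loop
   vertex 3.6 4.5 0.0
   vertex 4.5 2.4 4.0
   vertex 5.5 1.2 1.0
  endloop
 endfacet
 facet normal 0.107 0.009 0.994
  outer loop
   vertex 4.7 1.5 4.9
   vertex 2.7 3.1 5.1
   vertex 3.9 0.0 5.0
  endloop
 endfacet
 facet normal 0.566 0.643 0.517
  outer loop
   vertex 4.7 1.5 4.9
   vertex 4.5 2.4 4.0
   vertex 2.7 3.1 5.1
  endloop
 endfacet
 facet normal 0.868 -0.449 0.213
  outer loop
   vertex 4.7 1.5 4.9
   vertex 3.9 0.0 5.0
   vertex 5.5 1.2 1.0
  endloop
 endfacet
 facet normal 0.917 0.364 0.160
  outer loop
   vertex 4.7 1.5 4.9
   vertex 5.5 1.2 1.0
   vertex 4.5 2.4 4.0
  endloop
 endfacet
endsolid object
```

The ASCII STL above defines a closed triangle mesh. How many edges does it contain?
18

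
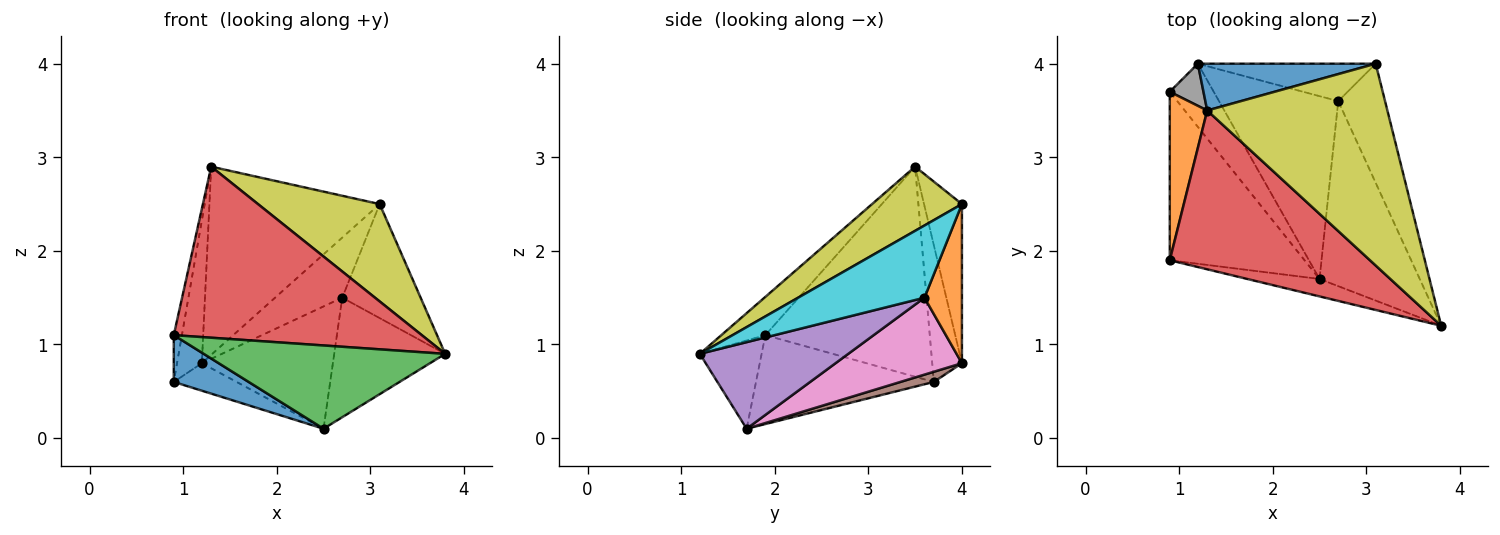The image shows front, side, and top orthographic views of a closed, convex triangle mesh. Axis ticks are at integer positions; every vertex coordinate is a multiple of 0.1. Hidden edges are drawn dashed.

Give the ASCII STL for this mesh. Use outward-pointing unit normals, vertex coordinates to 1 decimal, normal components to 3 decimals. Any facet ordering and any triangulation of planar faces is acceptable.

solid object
 facet normal -0.536 -0.226 -0.813
  outer loop
   vertex 0.9 1.9 1.1
   vertex 0.9 3.7 0.6
   vertex 2.5 1.7 0.1
  endloop
 endfacet
 facet normal -0.983 0.049 0.175
  outer loop
   vertex 0.9 1.9 1.1
   vertex 1.3 3.5 2.9
   vertex 0.9 3.7 0.6
  endloop
 endfacet
 facet normal -0.243 -0.949 -0.199
  outer loop
   vertex 0.9 1.9 1.1
   vertex 2.5 1.7 0.1
   vertex 3.8 1.2 0.9
  endloop
 endfacet
 facet normal -0.129 -0.727 0.675
  outer loop
   vertex 0.9 1.9 1.1
   vertex 3.8 1.2 0.9
   vertex 1.3 3.5 2.9
  endloop
 endfacet
 facet normal 0.587 0.439 -0.680
  outer loop
   vertex 2.7 3.6 1.5
   vertex 3.8 1.2 0.9
   vertex 2.5 1.7 0.1
  endloop
 endfacet
 facet normal 0.208 0.390 -0.897
  outer loop
   vertex 1.2 4.0 0.8
   vertex 2.5 1.7 0.1
   vertex 0.9 3.7 0.6
  endloop
 endfacet
 facet normal 0.473 0.490 -0.733
  outer loop
   vertex 1.2 4.0 0.8
   vertex 2.7 3.6 1.5
   vertex 2.5 1.7 0.1
  endloop
 endfacet
 facet normal -0.754 0.630 0.186
  outer loop
   vertex 1.2 4.0 0.8
   vertex 0.9 3.7 0.6
   vertex 1.3 3.5 2.9
  endloop
 endfacet
 facet normal 0.305 -0.414 0.858
  outer loop
   vertex 3.1 4.0 2.5
   vertex 1.3 3.5 2.9
   vertex 3.8 1.2 0.9
  endloop
 endfacet
 facet normal 0.744 0.462 -0.482
  outer loop
   vertex 3.1 4.0 2.5
   vertex 3.8 1.2 0.9
   vertex 2.7 3.6 1.5
  endloop
 endfacet
 facet normal -0.211 0.949 0.236
  outer loop
   vertex 3.1 4.0 2.5
   vertex 1.2 4.0 0.8
   vertex 1.3 3.5 2.9
  endloop
 endfacet
 facet normal 0.428 0.767 -0.478
  outer loop
   vertex 3.1 4.0 2.5
   vertex 2.7 3.6 1.5
   vertex 1.2 4.0 0.8
  endloop
 endfacet
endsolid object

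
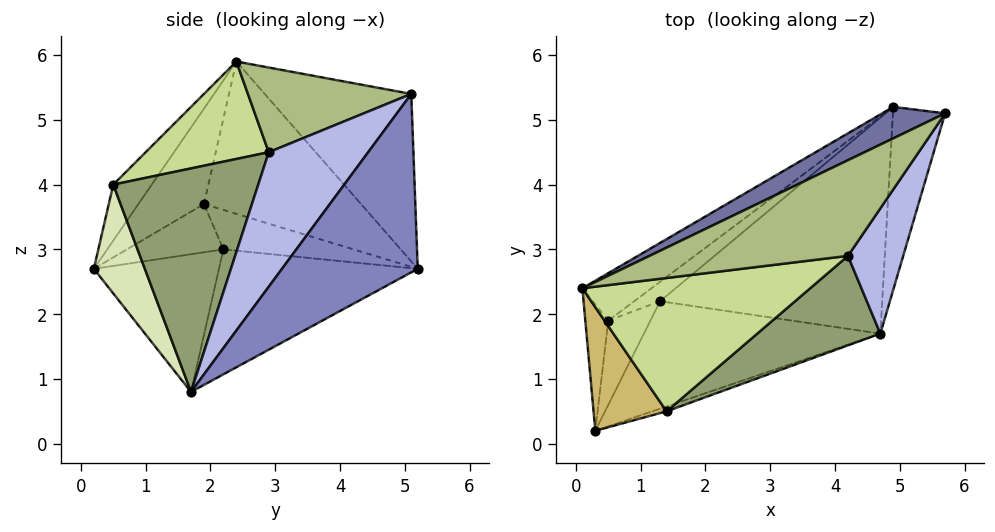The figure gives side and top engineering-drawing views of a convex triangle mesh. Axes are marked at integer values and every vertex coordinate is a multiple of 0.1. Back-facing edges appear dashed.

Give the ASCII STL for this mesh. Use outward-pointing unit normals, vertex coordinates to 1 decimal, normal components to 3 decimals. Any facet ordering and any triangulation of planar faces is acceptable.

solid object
 facet normal -0.418 0.895 0.157
  outer loop
   vertex 4.9 5.2 2.7
   vertex 0.1 2.4 5.9
   vertex 5.7 5.1 5.4
  endloop
 endfacet
 facet normal 0.955 0.097 -0.279
  outer loop
   vertex 4.9 5.2 2.7
   vertex 5.7 5.1 5.4
   vertex 4.7 1.7 0.8
  endloop
 endfacet
 facet normal -0.438 0.448 -0.779
  outer loop
   vertex 1.3 2.2 3.0
   vertex 4.9 5.2 2.7
   vertex 4.7 1.7 0.8
  endloop
 endfacet
 facet normal 0.727 -0.618 0.299
  outer loop
   vertex 4.2 2.9 4.5
   vertex 4.7 1.7 0.8
   vertex 5.7 5.1 5.4
  endloop
 endfacet
 facet normal 0.583 -0.747 0.321
  outer loop
   vertex 4.2 2.9 4.5
   vertex 1.4 0.5 4.0
   vertex 4.7 1.7 0.8
  endloop
 endfacet
 facet normal 0.330 -0.541 0.773
  outer loop
   vertex 4.2 2.9 4.5
   vertex 5.7 5.1 5.4
   vertex 0.1 2.4 5.9
  endloop
 endfacet
 facet normal 0.330 -0.545 0.771
  outer loop
   vertex 4.2 2.9 4.5
   vertex 0.1 2.4 5.9
   vertex 1.4 0.5 4.0
  endloop
 endfacet
 facet normal 0.307 -0.951 -0.040
  outer loop
   vertex 0.3 0.2 2.7
   vertex 4.7 1.7 0.8
   vertex 1.4 0.5 4.0
  endloop
 endfacet
 facet normal -0.470 0.356 -0.808
  outer loop
   vertex 0.3 0.2 2.7
   vertex 1.3 2.2 3.0
   vertex 4.7 1.7 0.8
  endloop
 endfacet
 facet normal -0.387 -0.771 0.506
  outer loop
   vertex 0.3 0.2 2.7
   vertex 1.4 0.5 4.0
   vertex 0.1 2.4 5.9
  endloop
 endfacet
 facet normal -0.943 0.244 -0.227
  outer loop
   vertex 0.5 1.9 3.7
   vertex 0.3 0.2 2.7
   vertex 0.1 2.4 5.9
  endloop
 endfacet
 facet normal -0.681 0.429 -0.594
  outer loop
   vertex 0.5 1.9 3.7
   vertex 1.3 2.2 3.0
   vertex 0.3 0.2 2.7
  endloop
 endfacet
 facet normal -0.616 0.737 -0.279
  outer loop
   vertex 0.5 1.9 3.7
   vertex 0.1 2.4 5.9
   vertex 4.9 5.2 2.7
  endloop
 endfacet
 facet normal -0.607 0.688 -0.398
  outer loop
   vertex 0.5 1.9 3.7
   vertex 4.9 5.2 2.7
   vertex 1.3 2.2 3.0
  endloop
 endfacet
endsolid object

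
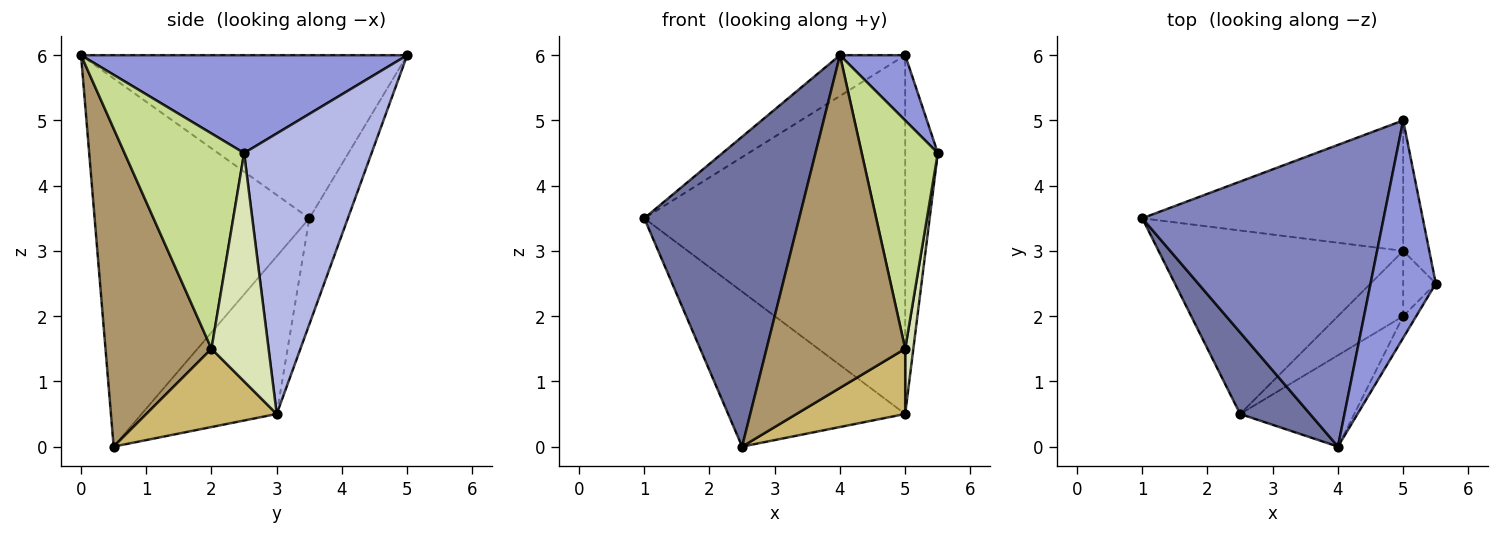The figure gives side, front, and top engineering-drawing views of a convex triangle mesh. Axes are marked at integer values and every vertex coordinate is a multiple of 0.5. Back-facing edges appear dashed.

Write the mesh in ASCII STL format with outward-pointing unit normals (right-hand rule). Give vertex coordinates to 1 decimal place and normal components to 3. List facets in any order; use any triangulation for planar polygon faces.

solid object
 facet normal -0.802 -0.578 0.152
  outer loop
   vertex 2.5 0.5 0.0
   vertex 4.0 0.0 6.0
   vertex 1.0 3.5 3.5
  endloop
 endfacet
 facet normal -0.556 0.111 0.823
  outer loop
   vertex 5.0 5.0 6.0
   vertex 1.0 3.5 3.5
   vertex 4.0 0.0 6.0
  endloop
 endfacet
 facet normal 0.821 -0.164 0.547
  outer loop
   vertex 5.0 5.0 6.0
   vertex 4.0 0.0 6.0
   vertex 5.5 2.5 4.5
  endloop
 endfacet
 facet normal 0.965 0.247 -0.090
  outer loop
   vertex 5.0 3.0 0.5
   vertex 5.0 5.0 6.0
   vertex 5.5 2.5 4.5
  endloop
 endfacet
 facet normal -0.442 0.579 -0.685
  outer loop
   vertex 5.0 3.0 0.5
   vertex 2.5 0.5 0.0
   vertex 1.0 3.5 3.5
  endloop
 endfacet
 facet normal -0.138 0.931 -0.338
  outer loop
   vertex 5.0 3.0 0.5
   vertex 1.0 3.5 3.5
   vertex 5.0 5.0 6.0
  endloop
 endfacet
 facet normal 0.843 -0.536 -0.051
  outer loop
   vertex 5.0 2.0 1.5
   vertex 5.5 2.5 4.5
   vertex 4.0 0.0 6.0
  endloop
 endfacet
 facet normal 0.980 -0.140 -0.140
  outer loop
   vertex 5.0 2.0 1.5
   vertex 5.0 3.0 0.5
   vertex 5.5 2.5 4.5
  endloop
 endfacet
 facet normal 0.594 -0.776 -0.213
  outer loop
   vertex 5.0 2.0 1.5
   vertex 4.0 0.0 6.0
   vertex 2.5 0.5 0.0
  endloop
 endfacet
 facet normal 0.647 -0.539 -0.539
  outer loop
   vertex 5.0 2.0 1.5
   vertex 2.5 0.5 0.0
   vertex 5.0 3.0 0.5
  endloop
 endfacet
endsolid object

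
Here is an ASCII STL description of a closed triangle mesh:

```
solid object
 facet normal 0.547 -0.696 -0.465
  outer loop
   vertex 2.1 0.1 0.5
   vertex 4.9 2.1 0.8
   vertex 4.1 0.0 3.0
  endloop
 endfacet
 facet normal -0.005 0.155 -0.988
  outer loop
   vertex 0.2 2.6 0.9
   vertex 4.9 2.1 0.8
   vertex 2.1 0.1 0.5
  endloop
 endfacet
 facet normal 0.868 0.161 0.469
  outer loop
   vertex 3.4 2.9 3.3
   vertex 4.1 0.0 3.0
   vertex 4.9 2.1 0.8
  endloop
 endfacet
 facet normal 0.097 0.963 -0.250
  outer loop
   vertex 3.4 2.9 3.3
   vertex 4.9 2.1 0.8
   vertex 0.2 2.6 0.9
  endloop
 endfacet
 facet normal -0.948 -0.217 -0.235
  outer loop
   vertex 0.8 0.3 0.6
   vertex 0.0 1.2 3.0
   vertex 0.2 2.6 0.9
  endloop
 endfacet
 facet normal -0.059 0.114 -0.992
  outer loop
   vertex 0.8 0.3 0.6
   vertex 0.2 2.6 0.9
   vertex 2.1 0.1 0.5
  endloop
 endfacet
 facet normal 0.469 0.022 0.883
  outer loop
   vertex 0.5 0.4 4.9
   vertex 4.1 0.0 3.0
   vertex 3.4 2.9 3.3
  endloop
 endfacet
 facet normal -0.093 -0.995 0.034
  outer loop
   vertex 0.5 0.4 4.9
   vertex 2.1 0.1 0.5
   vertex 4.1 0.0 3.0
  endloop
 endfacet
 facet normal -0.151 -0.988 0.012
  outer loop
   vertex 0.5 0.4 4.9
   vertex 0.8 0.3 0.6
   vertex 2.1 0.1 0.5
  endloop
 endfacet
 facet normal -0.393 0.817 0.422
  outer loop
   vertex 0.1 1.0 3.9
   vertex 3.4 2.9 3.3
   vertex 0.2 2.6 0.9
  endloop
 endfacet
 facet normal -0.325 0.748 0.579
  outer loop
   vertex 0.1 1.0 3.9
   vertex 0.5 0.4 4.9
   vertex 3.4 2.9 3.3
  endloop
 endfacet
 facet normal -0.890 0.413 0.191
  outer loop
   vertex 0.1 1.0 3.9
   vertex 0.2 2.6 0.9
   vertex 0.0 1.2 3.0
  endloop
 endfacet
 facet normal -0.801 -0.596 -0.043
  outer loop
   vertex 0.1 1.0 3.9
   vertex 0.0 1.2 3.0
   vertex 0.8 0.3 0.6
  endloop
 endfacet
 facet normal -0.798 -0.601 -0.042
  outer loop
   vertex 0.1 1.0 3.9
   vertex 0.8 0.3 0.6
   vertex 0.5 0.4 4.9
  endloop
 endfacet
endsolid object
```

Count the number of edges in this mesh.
21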